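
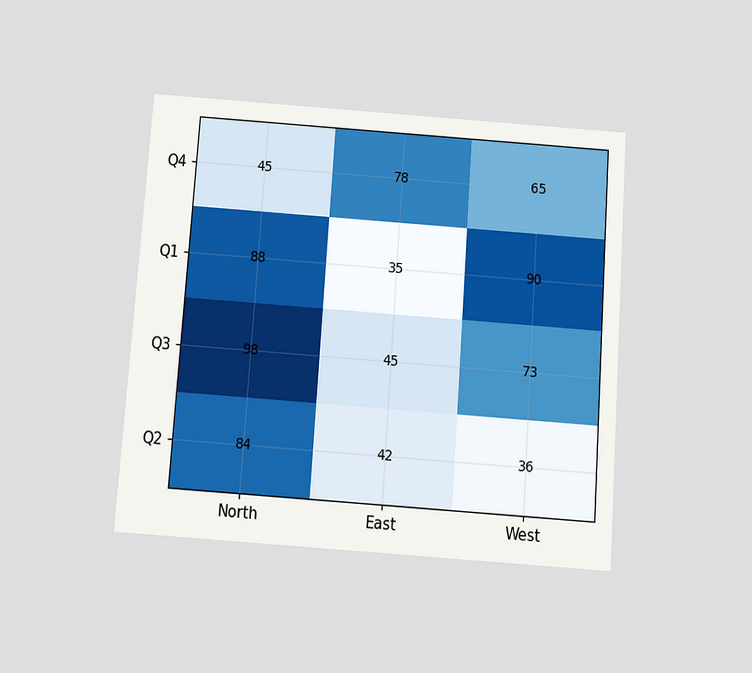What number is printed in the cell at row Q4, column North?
45

The chart is tilted about 4° clockwise and viewed slightly from below. The (Q4, North) cell reads 45.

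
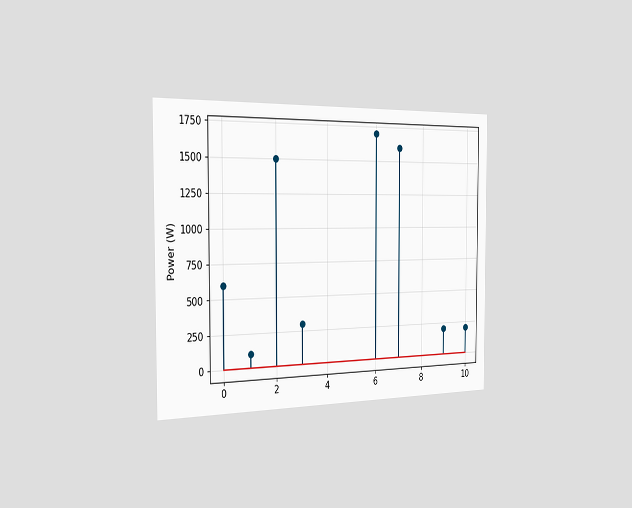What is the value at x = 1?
100W

The chart is viewed slightly from the left. The stem at x=1 reaches 100W.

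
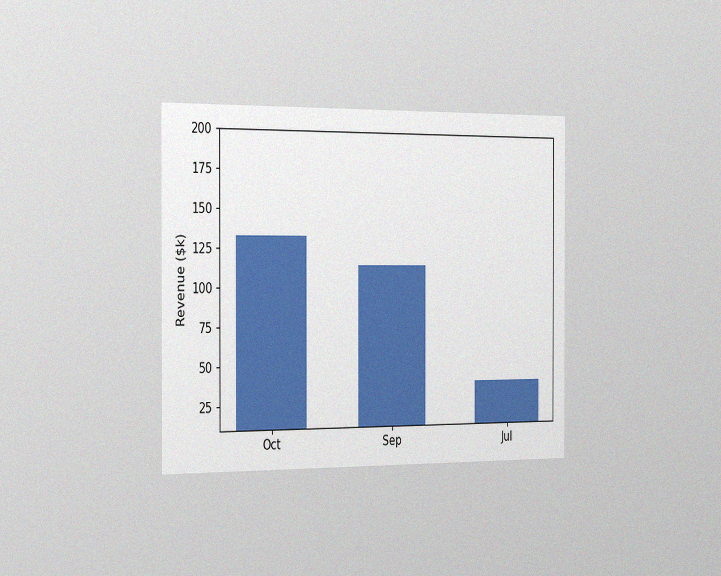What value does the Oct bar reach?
$133k

The chart is viewed slightly from the left, with some photo noise. Reading along the chart's y-axis, the Oct bar reaches $133k.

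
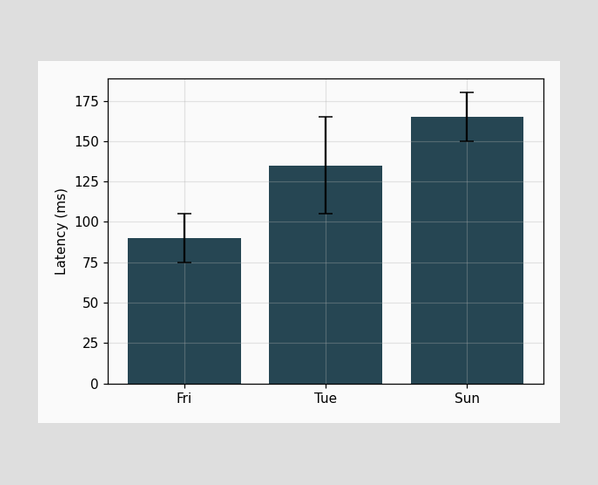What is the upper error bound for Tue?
The Tue bar's upper whisker reaches 165ms.

165ms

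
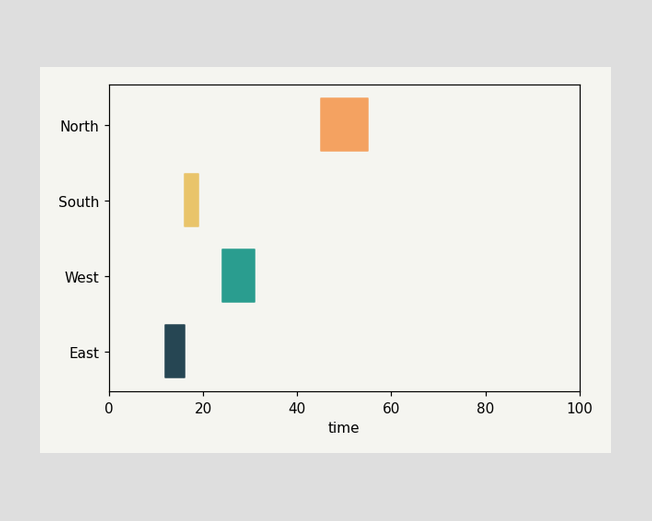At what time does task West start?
24

The West bar begins at t=24.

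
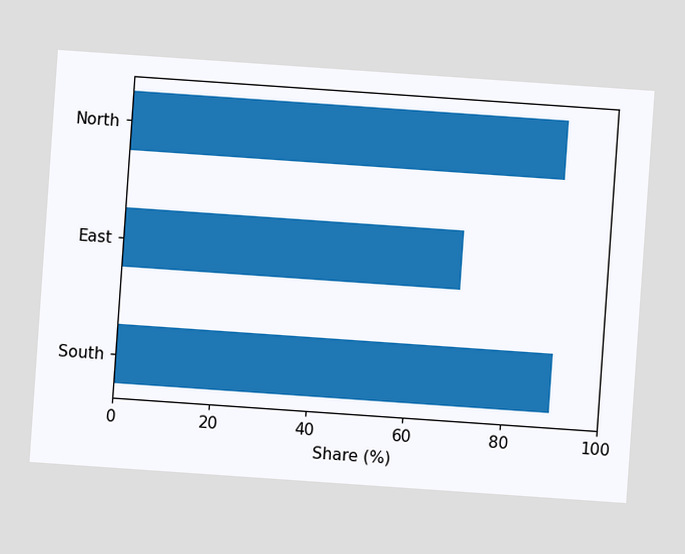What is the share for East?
70%

The chart is tilted about 4° clockwise. Reading along the chart's x-axis, the East bar reaches 70%.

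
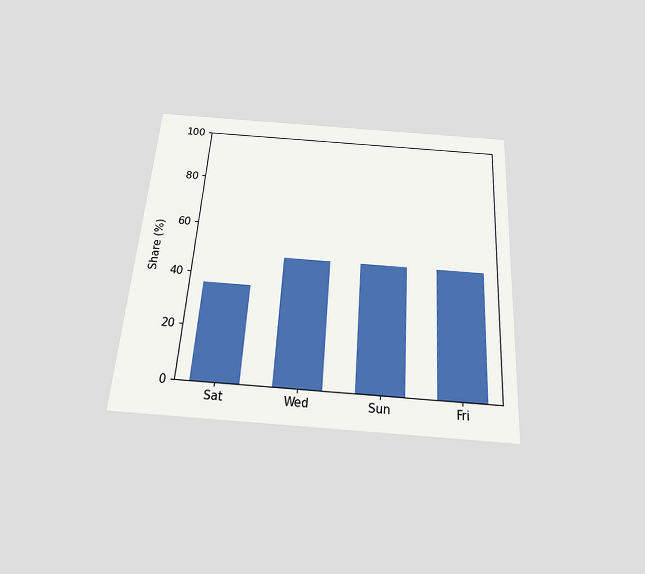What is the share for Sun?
The chart is tilted about 4° clockwise and viewed slightly from below. Reading along the chart's y-axis, the Sun bar reaches 48%.

48%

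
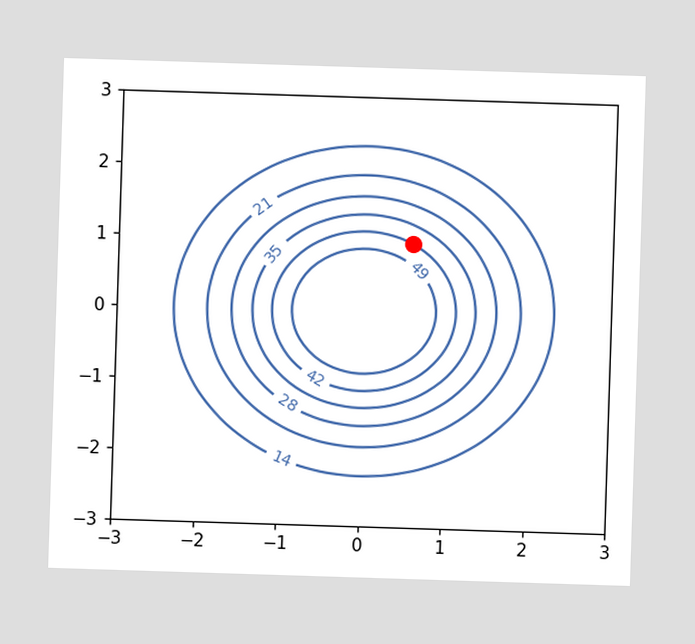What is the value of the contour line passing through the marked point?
The marked point sits on the contour labelled 42.

42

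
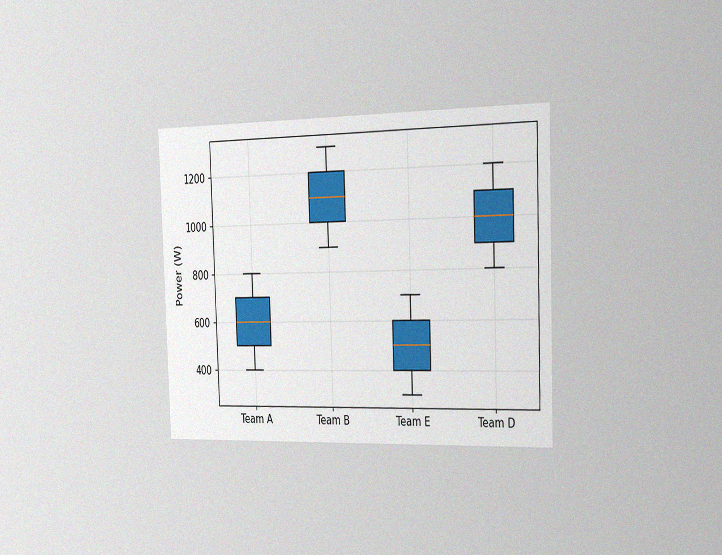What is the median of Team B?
1100W

The chart is tilted about 2° counter-clockwise and viewed slightly from the right, with some photo noise. The median line in the Team B box sits at 1100W.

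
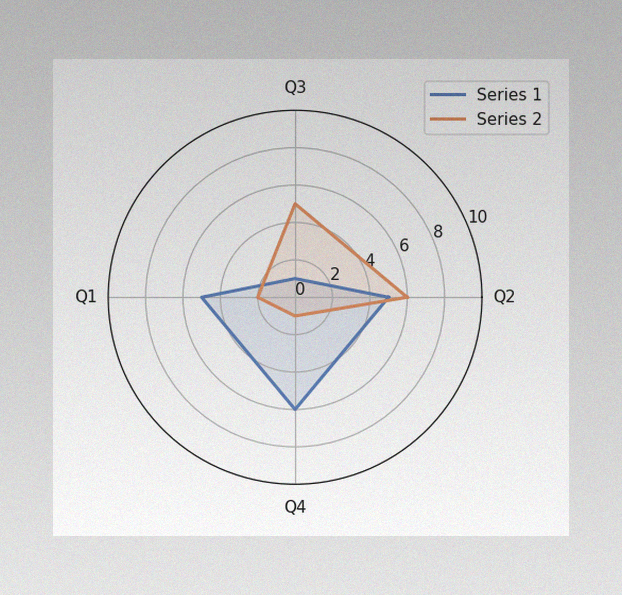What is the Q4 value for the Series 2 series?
1

The image has some photo noise and uneven lighting. On the Q4 axis, Series 2 reaches 1.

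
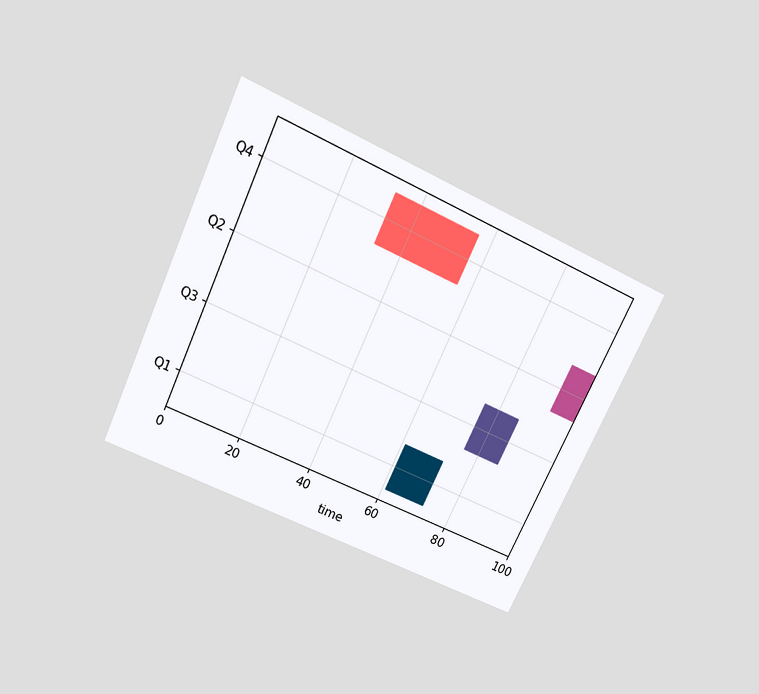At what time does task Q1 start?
61

The chart is tilted about 25° clockwise and viewed slightly from above. The Q1 bar begins at t=61.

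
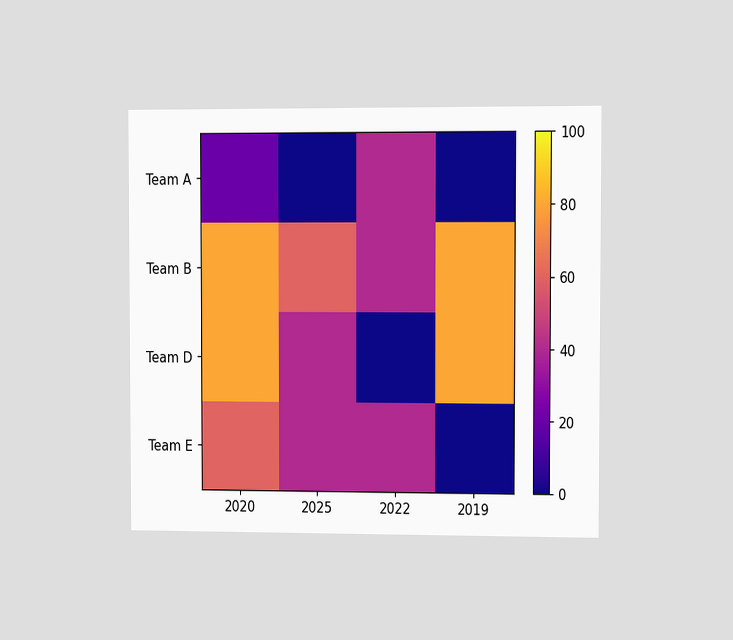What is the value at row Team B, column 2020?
The chart is viewed slightly from the right. Matching cell (Team B, 2020) against the colorbar gives 80.

80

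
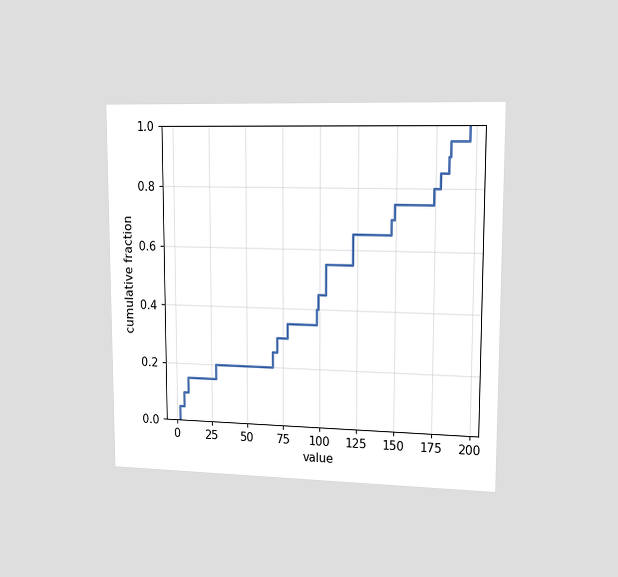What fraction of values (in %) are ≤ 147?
The chart is viewed slightly from the right. At x=147 the ECDF step is at 70%.

70%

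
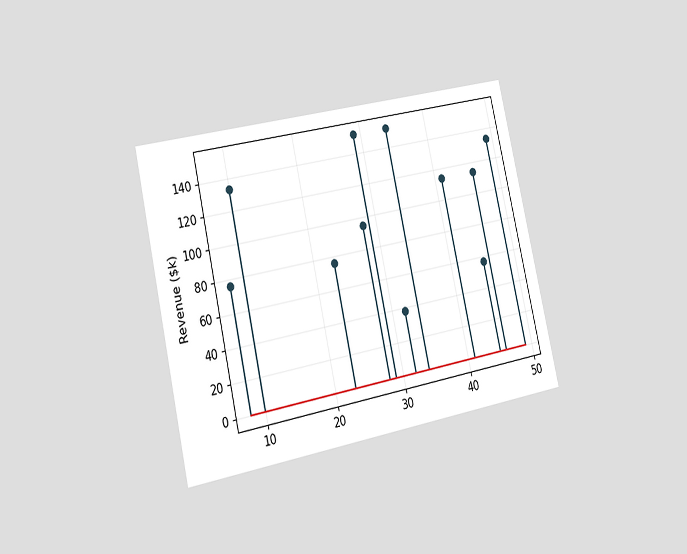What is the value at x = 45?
The chart is tilted about 13° counter-clockwise and viewed slightly from the left. The stem at x=45 reaches $57k.

$57k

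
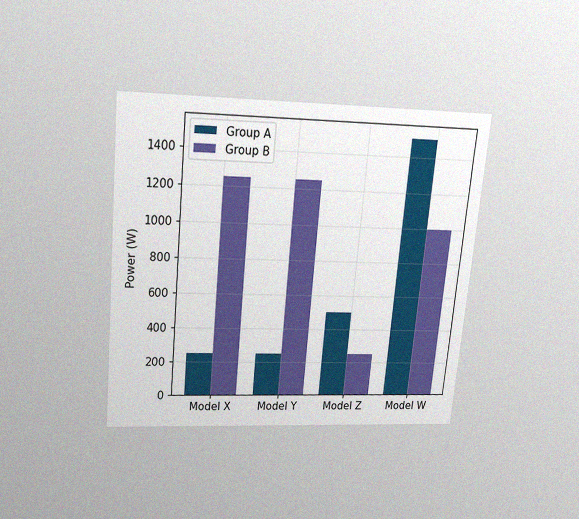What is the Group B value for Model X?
1250W

The chart is tilted about 5° clockwise and viewed slightly from above, with some photo noise. The Group B bar at Model X reaches 1250W on the y-axis.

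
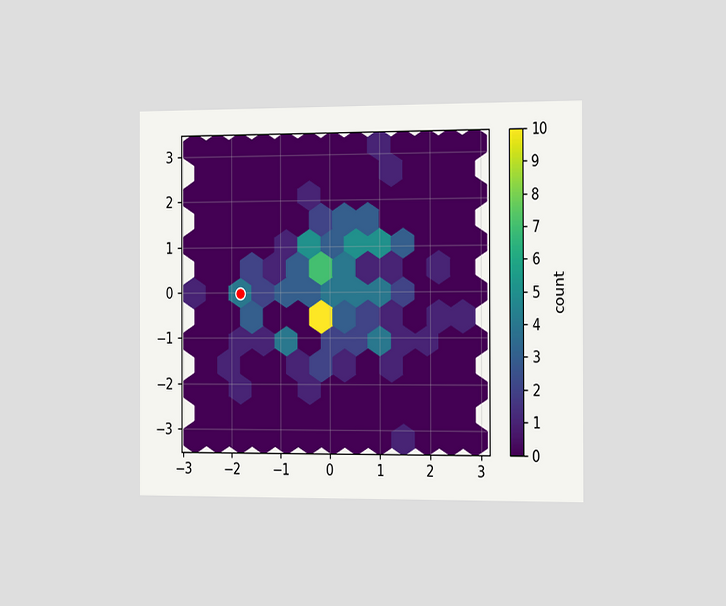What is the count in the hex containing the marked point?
The chart is viewed slightly from the right. The marked hex reads 4 on the colorbar.

4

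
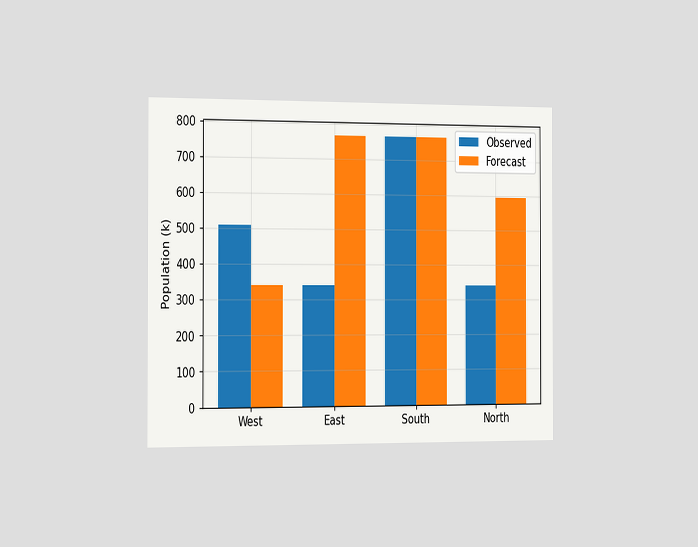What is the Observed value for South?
765k

The chart is viewed slightly from the left. The Observed bar at South reaches 765k on the y-axis.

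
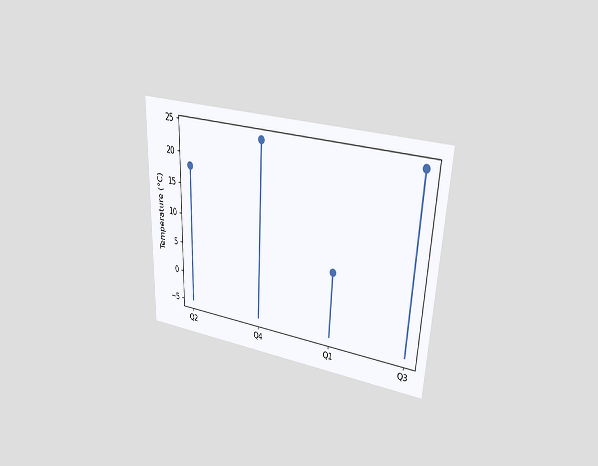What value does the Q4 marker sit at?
24°C

The chart is tilted about 2° clockwise and viewed at a slight angle. The Q4 marker sits at 24°C.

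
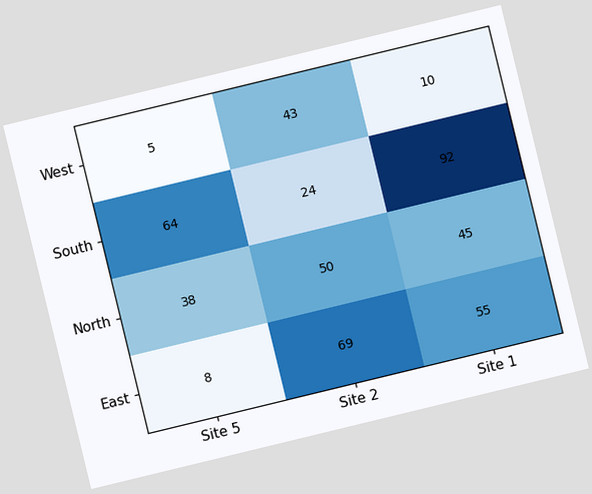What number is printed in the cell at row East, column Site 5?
The chart is tilted about 14° counter-clockwise. The (East, Site 5) cell reads 8.

8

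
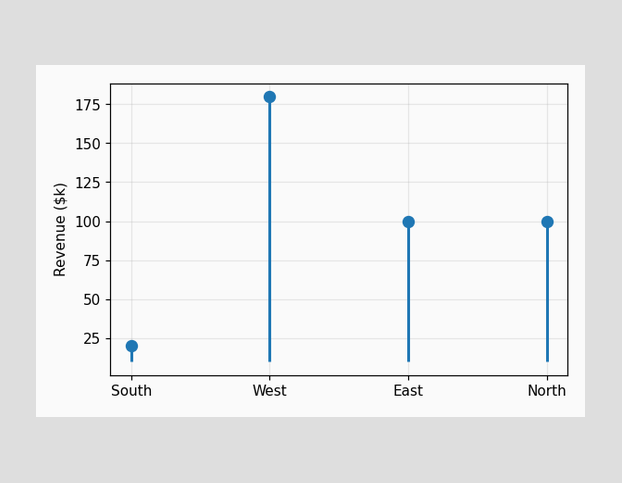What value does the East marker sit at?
$100k

The East marker sits at $100k.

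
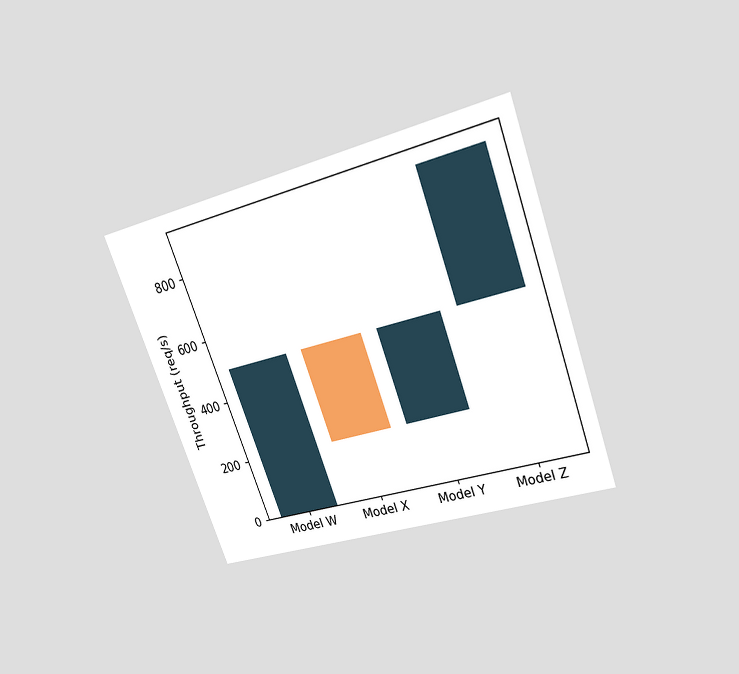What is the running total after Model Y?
The chart is tilted about 20° counter-clockwise and viewed slightly from above. After Model Y the running total reaches 500req/s.

500req/s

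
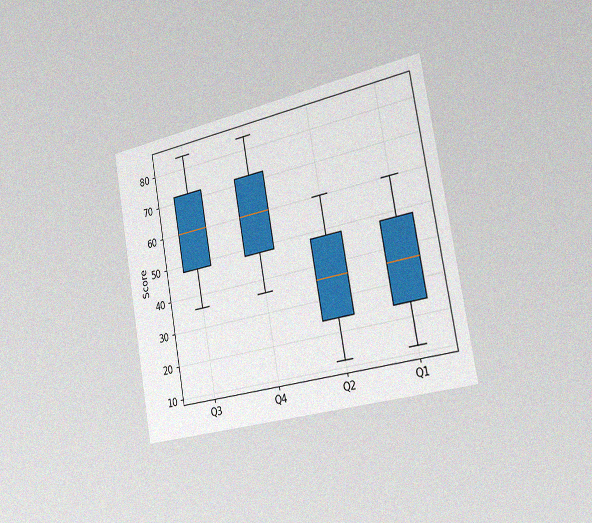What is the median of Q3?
60

The chart is tilted about 10° counter-clockwise and viewed slightly from the right, with some photo noise. The median line in the Q3 box sits at 60.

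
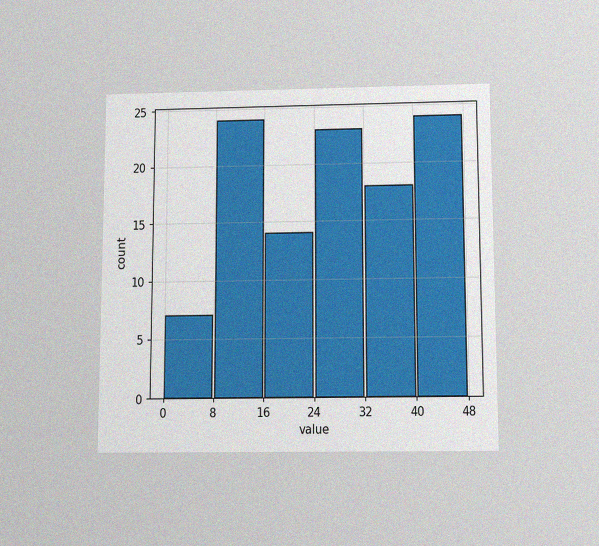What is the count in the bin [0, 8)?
7

The chart is viewed slightly from below, with some photo noise. The [0, 8) bin has height 7.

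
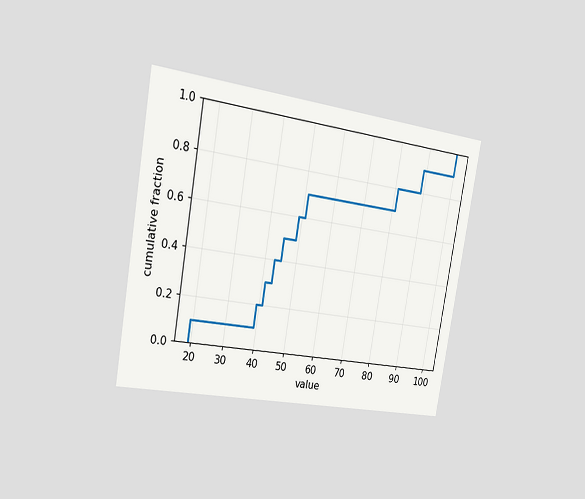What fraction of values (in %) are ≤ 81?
The chart is tilted about 10° clockwise and viewed slightly from the left. At x=81 the ECDF step is at 80%.

80%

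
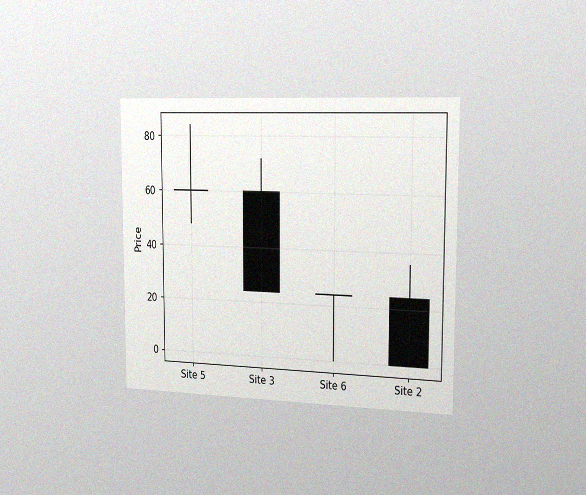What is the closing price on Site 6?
24

The chart is viewed slightly from the right, with some photo noise. The Site 6 candle closes at 24.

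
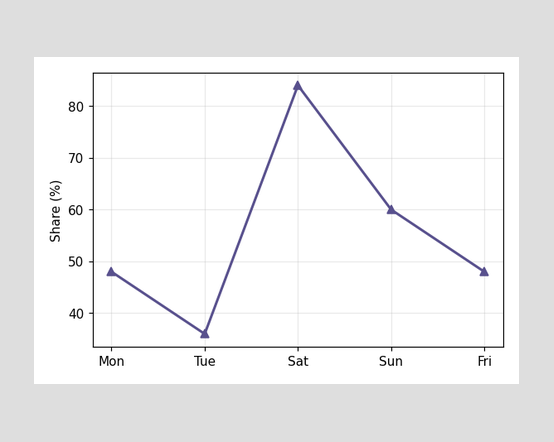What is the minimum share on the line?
36%

The lowest point is at Tue, and reading across to the y-axis gives 36%.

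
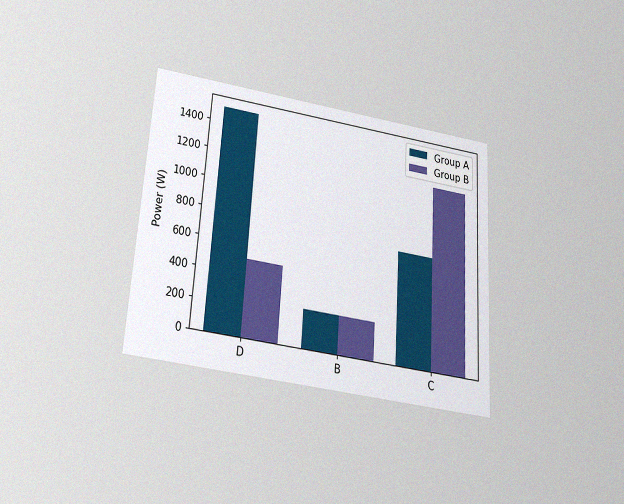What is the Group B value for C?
The chart is tilted about 4° clockwise and viewed slightly from below, with some photo noise. The Group B bar at C reaches 1250W on the y-axis.

1250W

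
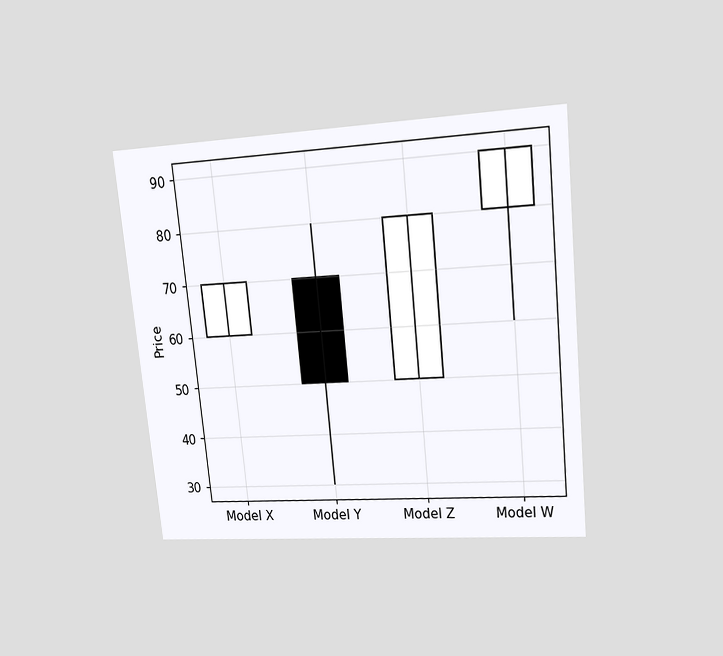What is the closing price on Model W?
The chart is tilted about 6° counter-clockwise and viewed at a slight angle. The Model W candle closes at 90.

90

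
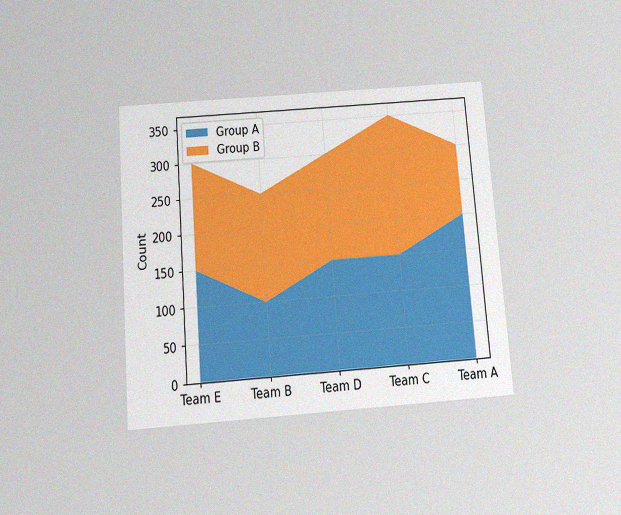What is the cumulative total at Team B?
The chart is tilted about 4° counter-clockwise and viewed slightly from below, with some photo noise. The stacked total at Team B reaches 250.

250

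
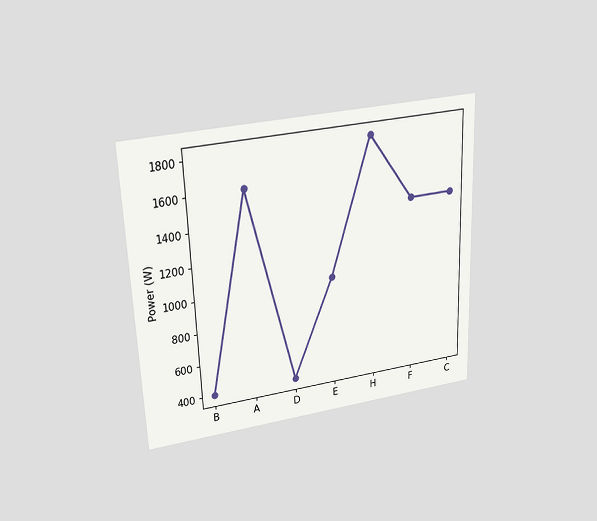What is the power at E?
1000W

The chart is tilted about 2° counter-clockwise and viewed slightly from above. At E, the line is at 1000W.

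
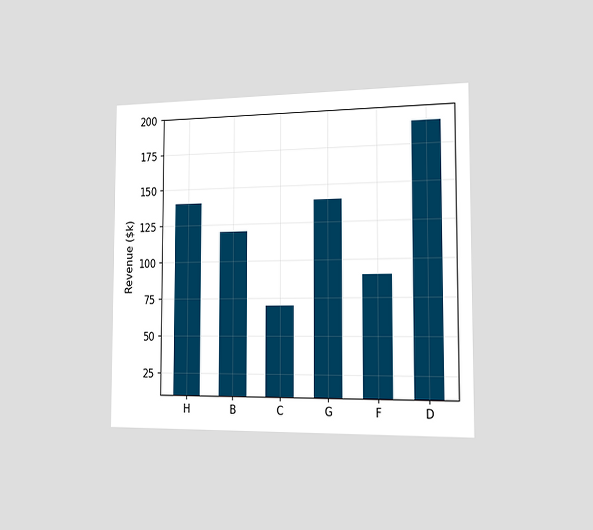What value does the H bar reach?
The chart is viewed slightly from the right. Reading along the chart's y-axis, the H bar reaches $140k.

$140k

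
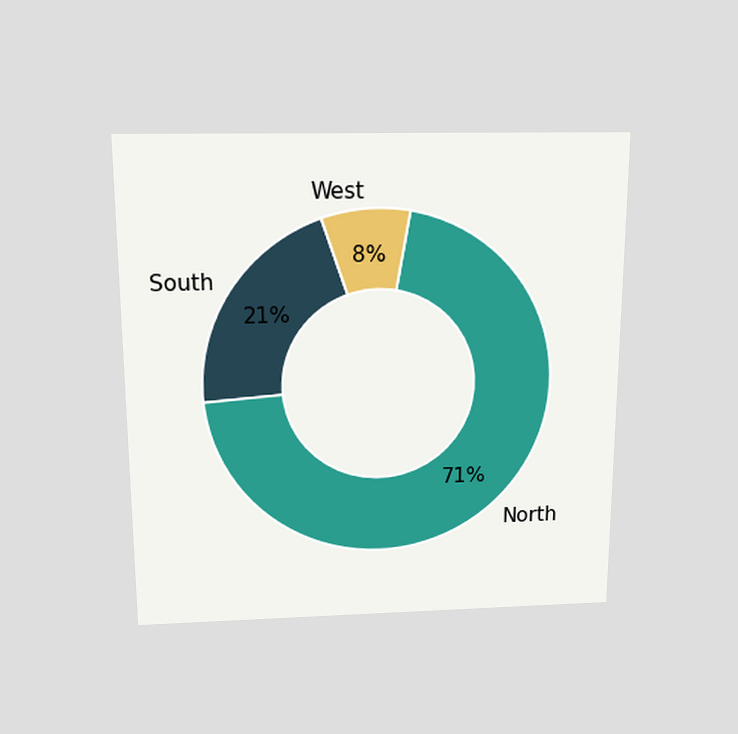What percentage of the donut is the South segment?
21%

The chart is viewed slightly from above. The South segment takes up 21% of the ring.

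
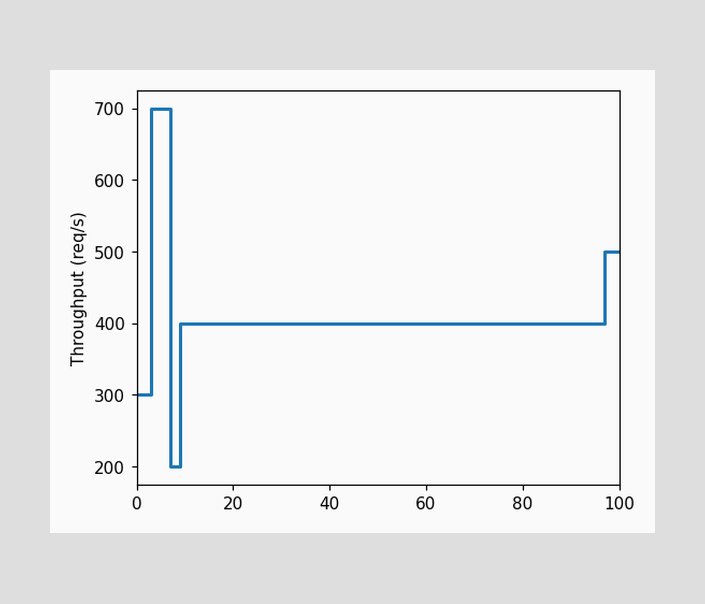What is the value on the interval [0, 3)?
300req/s

On [0, 3) the step sits at 300req/s.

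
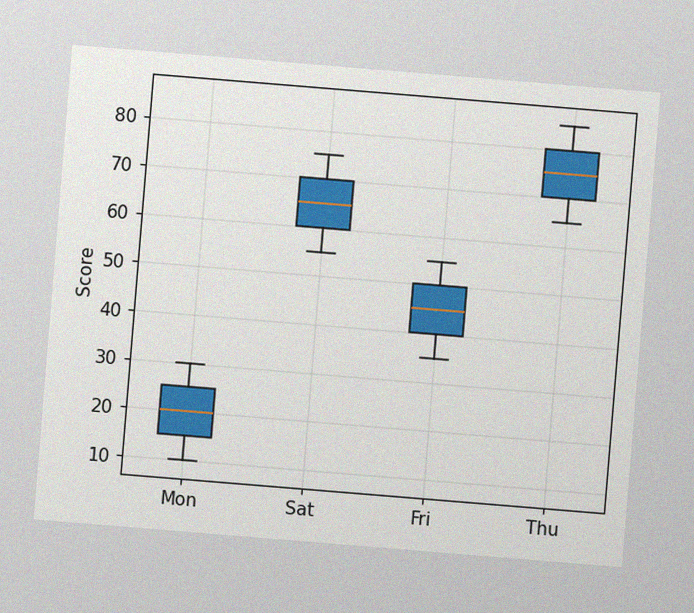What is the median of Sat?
The chart is tilted about 5° clockwise, with some photo noise. The median line in the Sat box sits at 65.

65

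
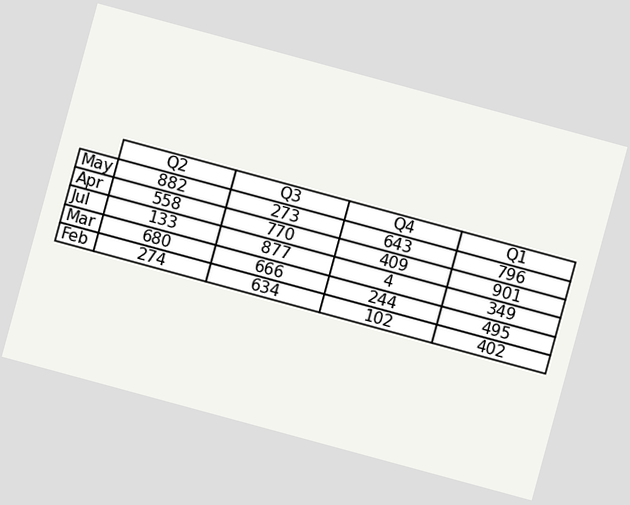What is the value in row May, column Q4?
643

The chart is tilted about 15° clockwise. The (May, Q4) cell reads 643.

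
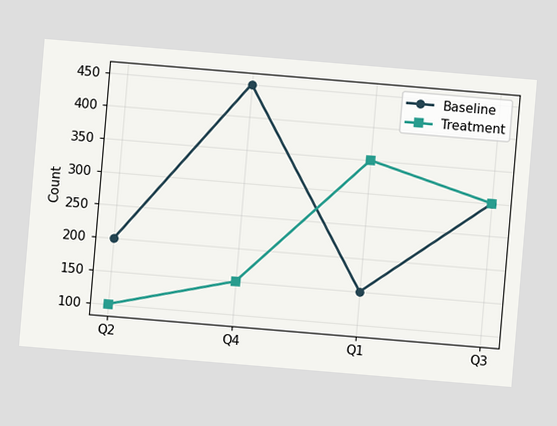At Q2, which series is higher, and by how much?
Baseline, by 100

The chart is tilted about 5° clockwise. At Q2, Baseline sits above the other line by 100.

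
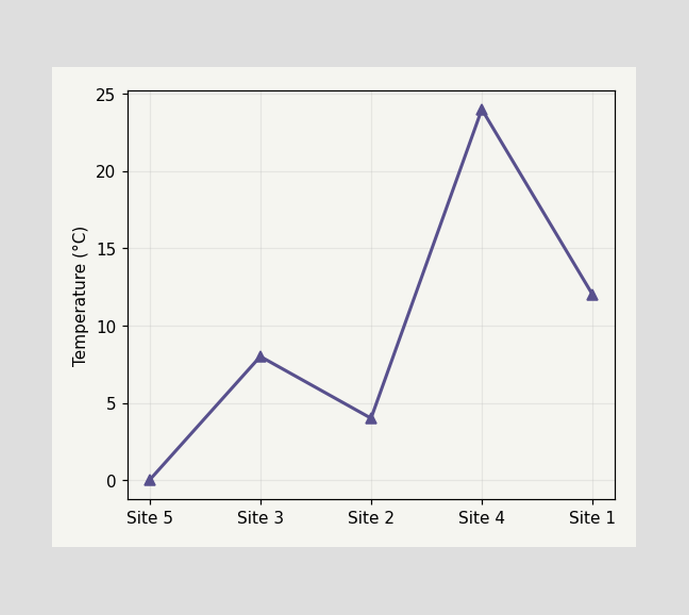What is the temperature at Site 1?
At Site 1, the line is at 12°C.

12°C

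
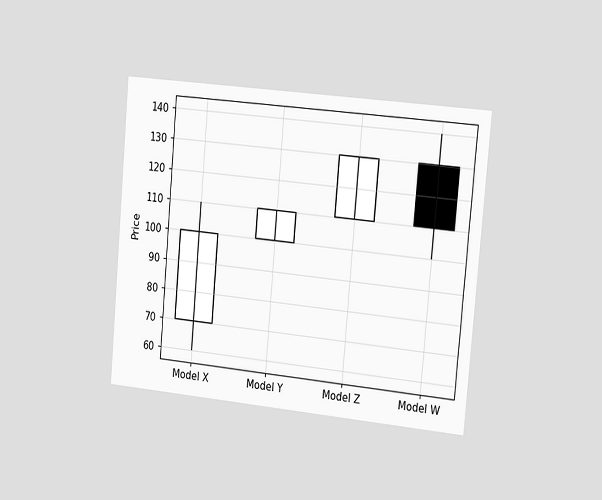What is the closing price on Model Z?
130

The chart is tilted about 5° clockwise and viewed slightly from the right. The Model Z candle closes at 130.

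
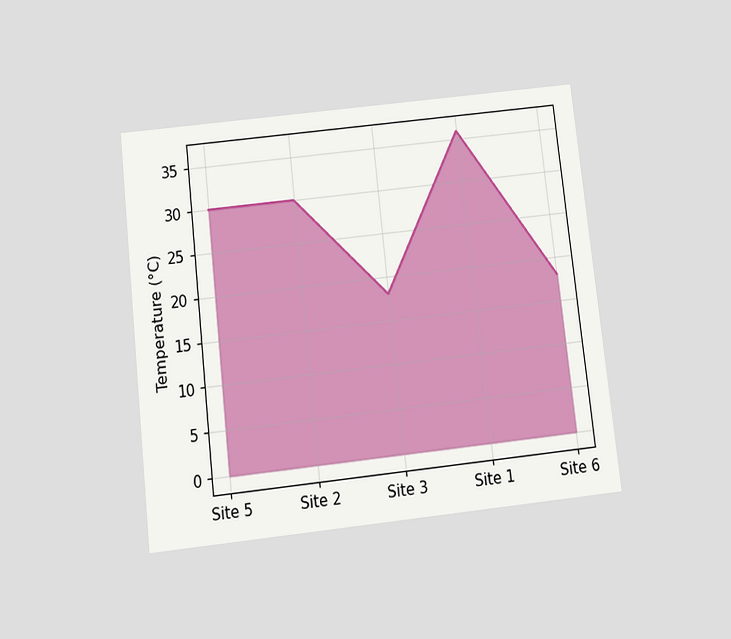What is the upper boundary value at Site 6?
The chart is tilted about 6° counter-clockwise and viewed slightly from below. At Site 6 the upper boundary is at 18°C.

18°C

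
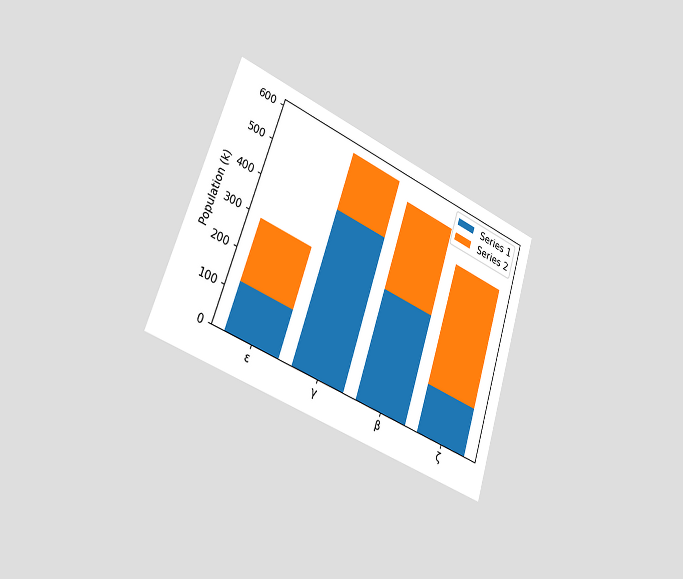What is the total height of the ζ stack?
462k

The chart is tilted about 19° clockwise and viewed slightly from the left. The ζ stack's top reaches 462k on the y-axis.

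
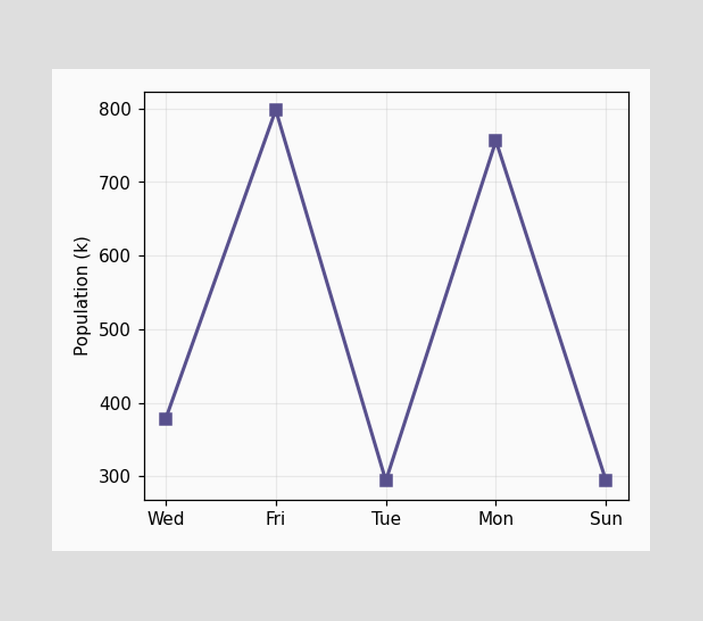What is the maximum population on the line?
798k

The highest point is at Fri, and reading across to the y-axis gives 798k.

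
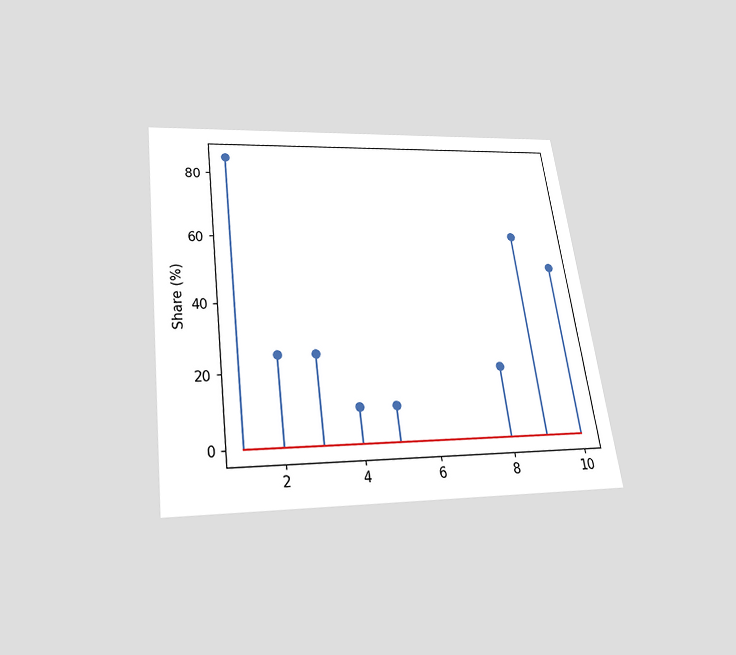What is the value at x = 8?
The chart is tilted about 8° counter-clockwise and viewed slightly from below. The stem at x=8 reaches 20%.

20%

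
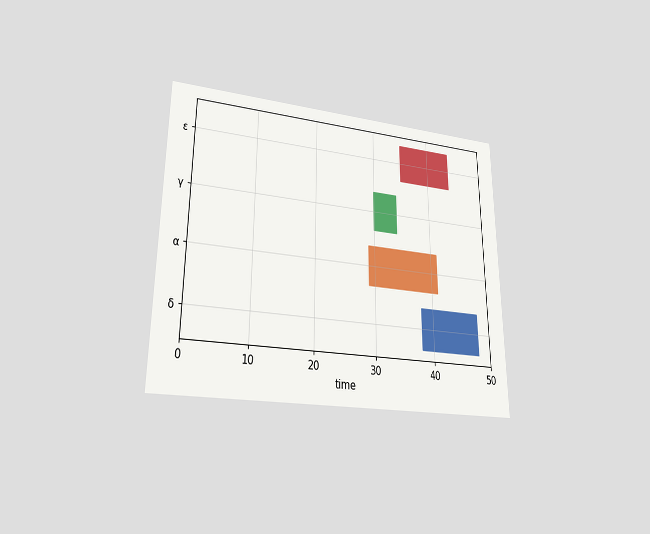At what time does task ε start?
The chart is viewed at a slight angle. The ε bar begins at t=35.

35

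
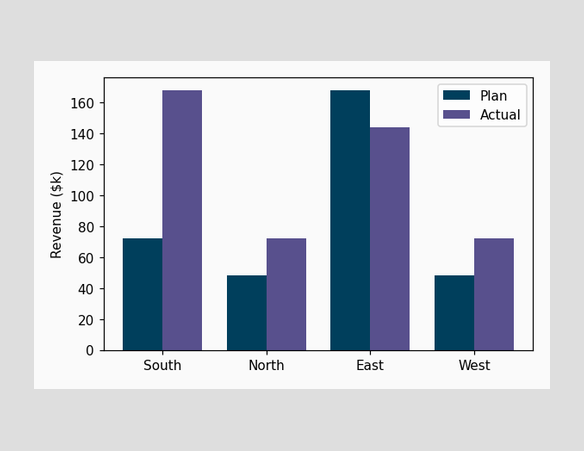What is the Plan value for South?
The Plan bar at South reaches $72k on the y-axis.

$72k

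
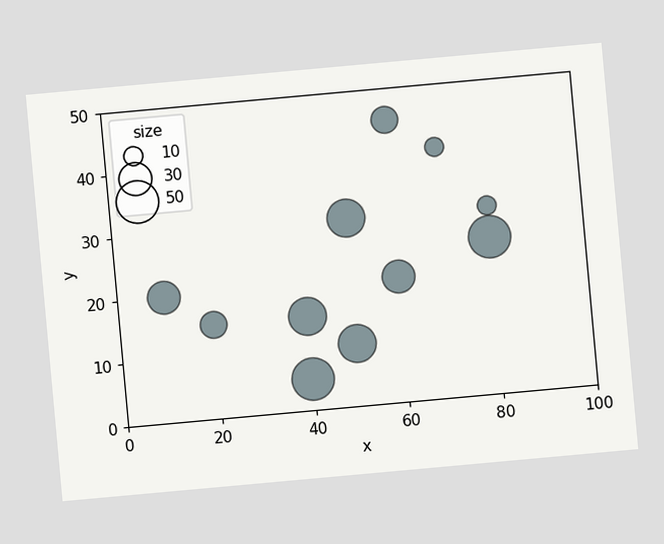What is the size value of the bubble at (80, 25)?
50

The chart is tilted about 5° counter-clockwise. Matching the bubble at (80, 25) against the size legend gives 50.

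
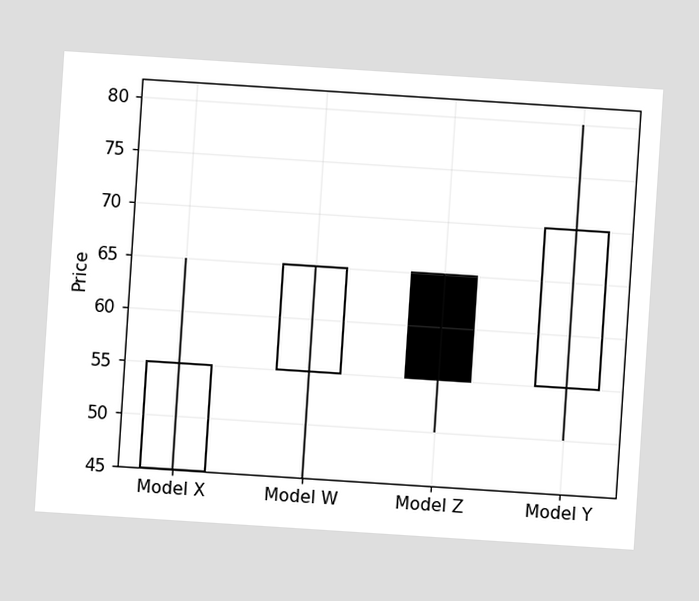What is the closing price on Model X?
The chart is tilted about 4° clockwise. The Model X candle closes at 55.

55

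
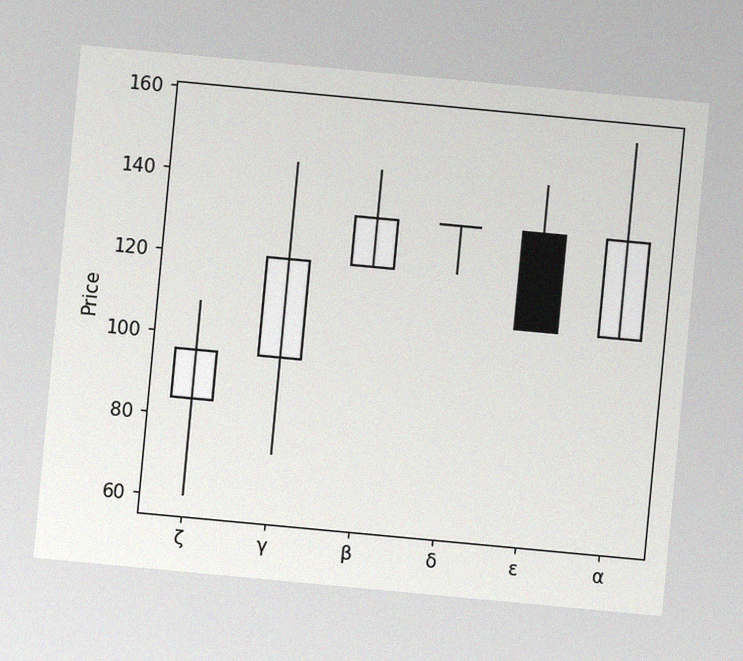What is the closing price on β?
The chart is tilted about 5° clockwise, with some photo noise. The β candle closes at 132.

132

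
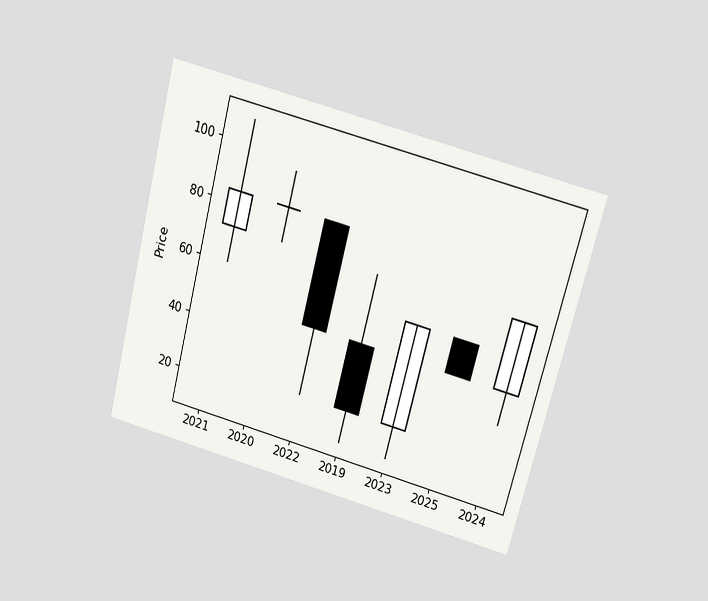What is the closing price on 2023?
60

The chart is tilted about 15° clockwise and viewed slightly from above. The 2023 candle closes at 60.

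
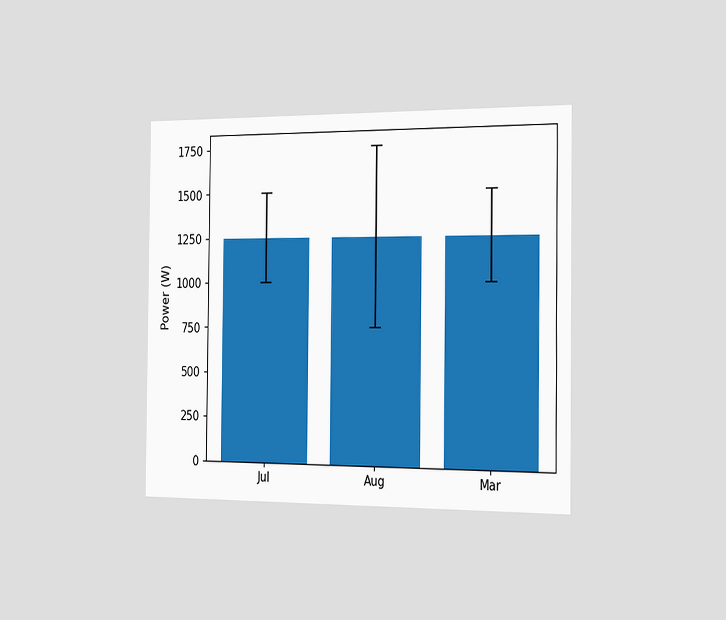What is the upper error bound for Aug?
The chart is viewed slightly from the right. The Aug bar's upper whisker reaches 1750W.

1750W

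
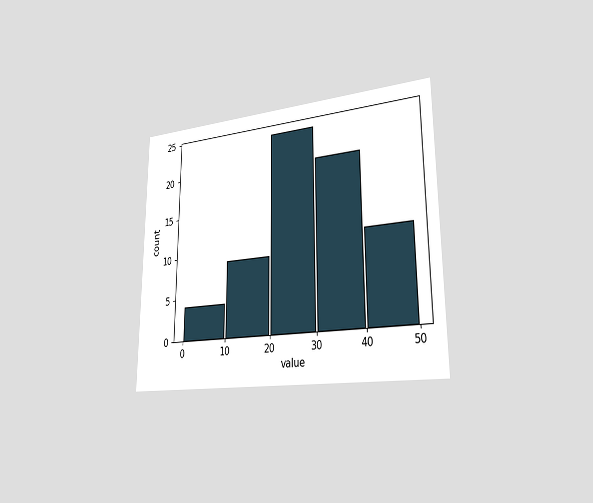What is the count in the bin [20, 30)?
The chart is viewed slightly from the right. The [20, 30) bin has height 24.

24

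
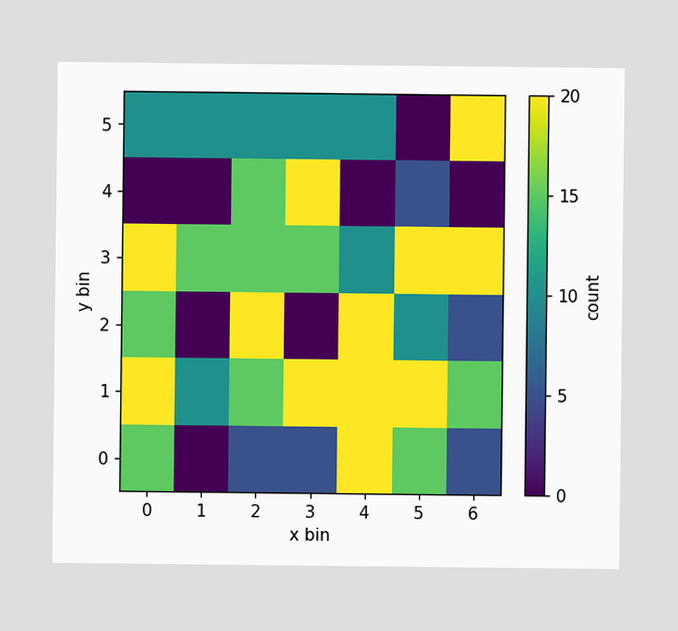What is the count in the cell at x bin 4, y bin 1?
Matching the cell (4, 1) against the colorbar gives 20.

20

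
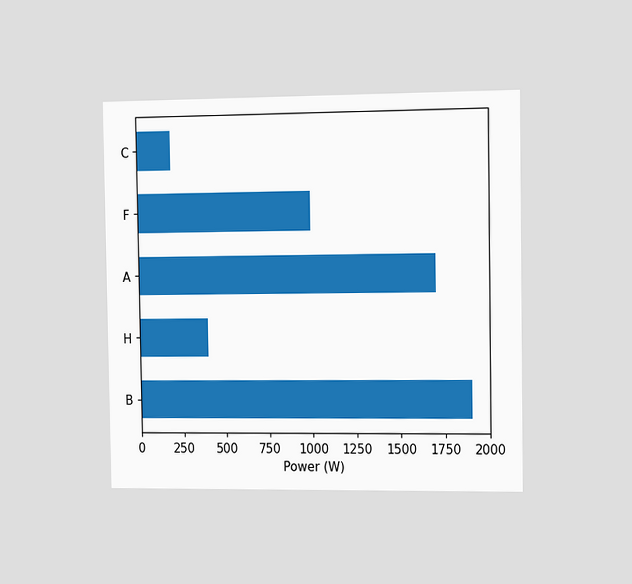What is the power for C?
200W

The chart is viewed slightly from the right. Reading along the chart's x-axis, the C bar reaches 200W.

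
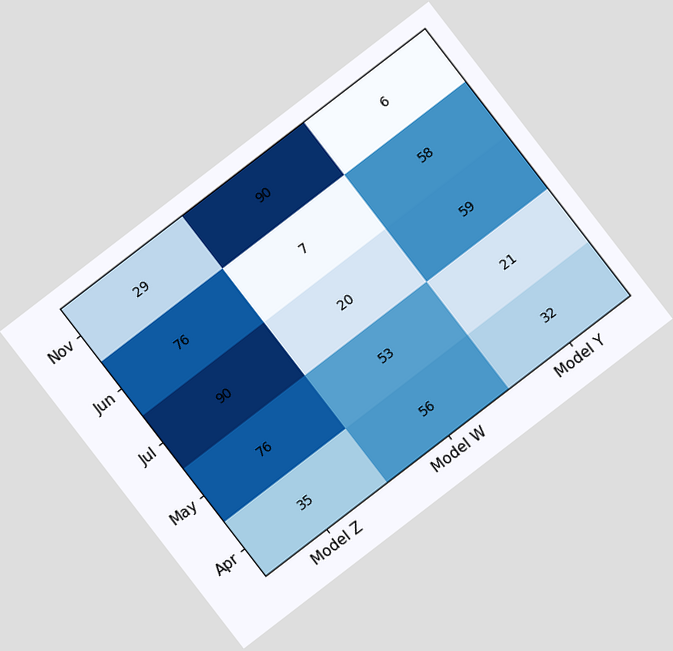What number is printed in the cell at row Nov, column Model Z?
29

The chart is tilted about 38° counter-clockwise. The (Nov, Model Z) cell reads 29.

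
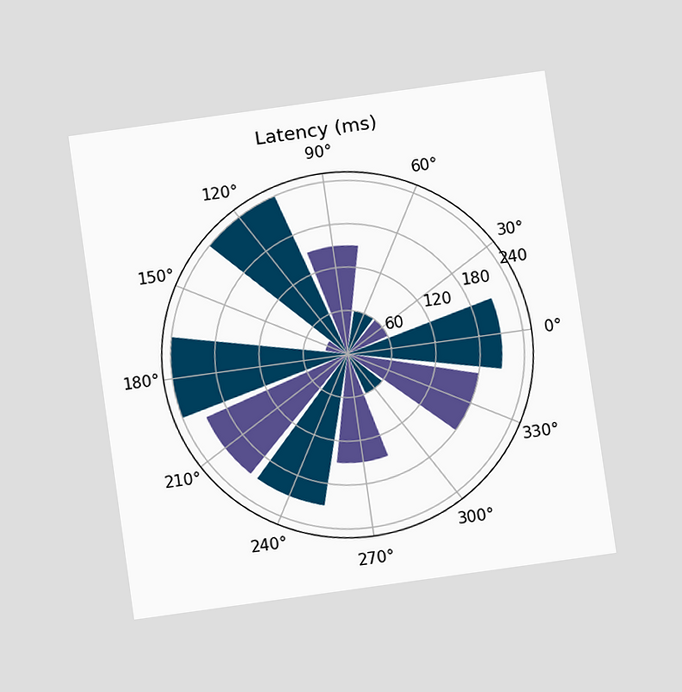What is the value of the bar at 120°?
The chart is tilted about 8° counter-clockwise and viewed slightly from below. The bar at 120° reaches 240ms on the radial axis.

240ms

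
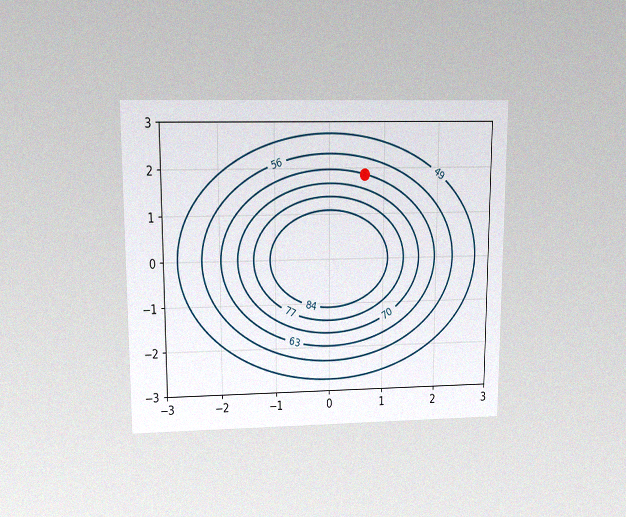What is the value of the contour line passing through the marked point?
The chart is viewed at a slight angle, with some photo noise. The marked point sits on the contour labelled 63.

63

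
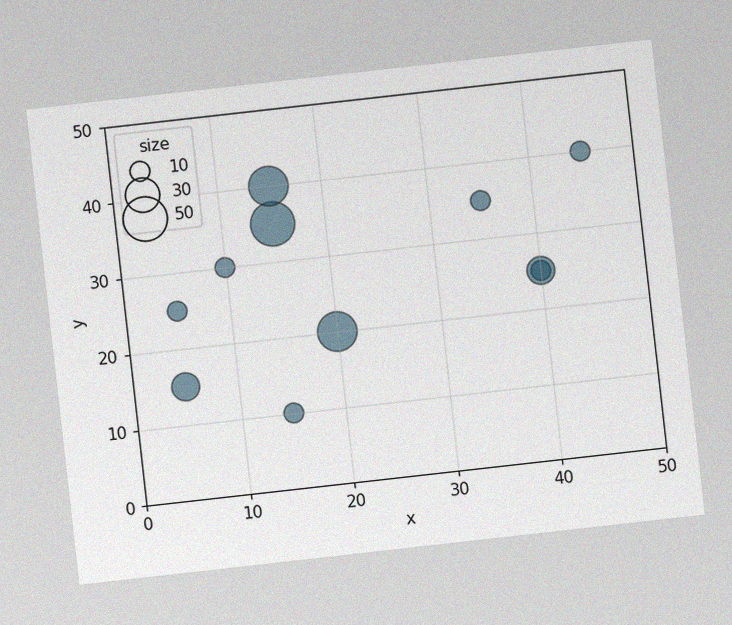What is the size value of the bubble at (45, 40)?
The chart is tilted about 6° counter-clockwise, with some photo noise. Matching the bubble at (45, 40) against the size legend gives 10.

10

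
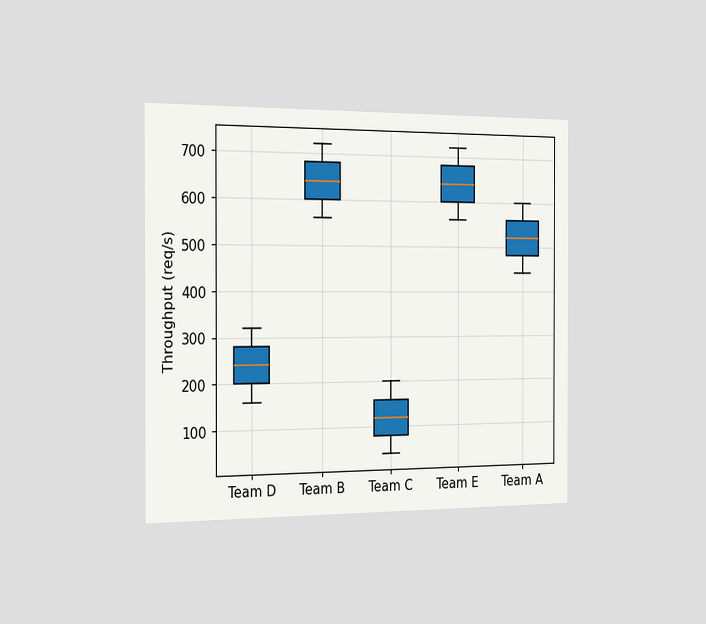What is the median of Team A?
The chart is viewed slightly from the left. The median line in the Team A box sits at 520req/s.

520req/s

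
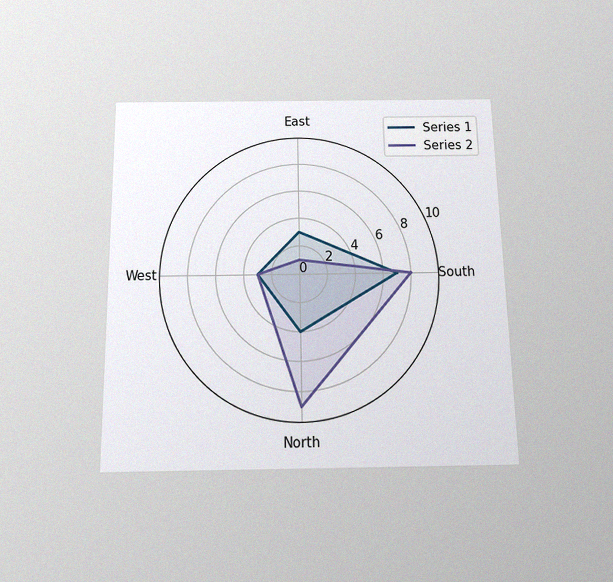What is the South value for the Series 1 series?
The chart is viewed slightly from below, with some photo noise. On the South axis, Series 1 reaches 7.

7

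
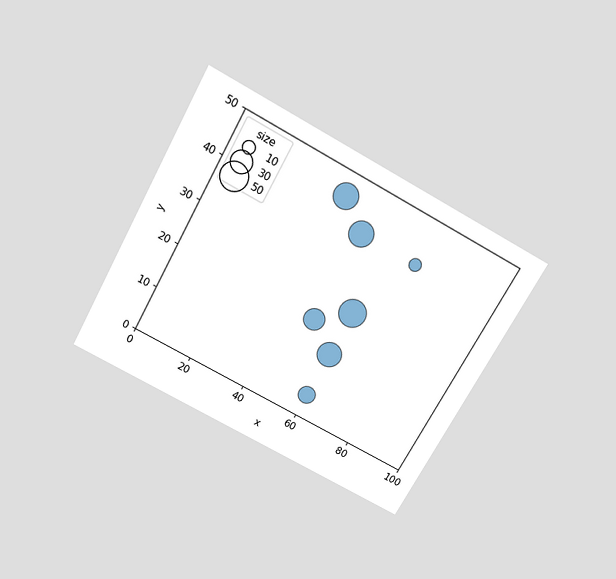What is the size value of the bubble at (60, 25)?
50

The chart is tilted about 29° clockwise and viewed slightly from above. Matching the bubble at (60, 25) against the size legend gives 50.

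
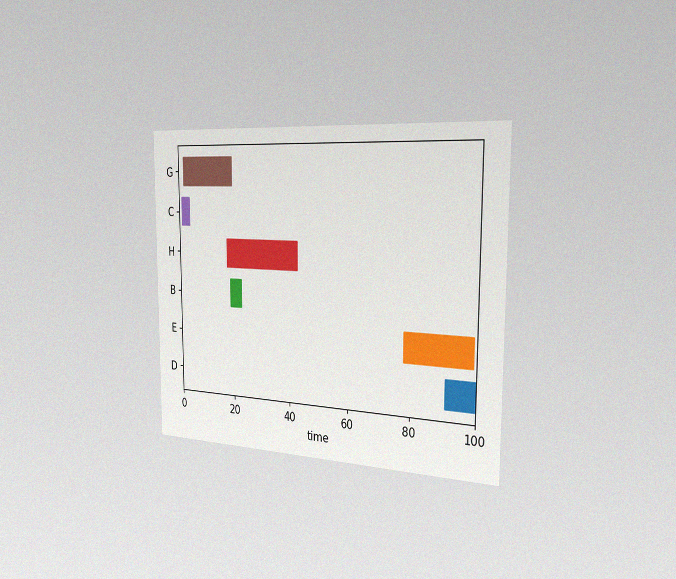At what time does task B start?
The chart is viewed slightly from the right, with some photo noise. The B bar begins at t=19.

19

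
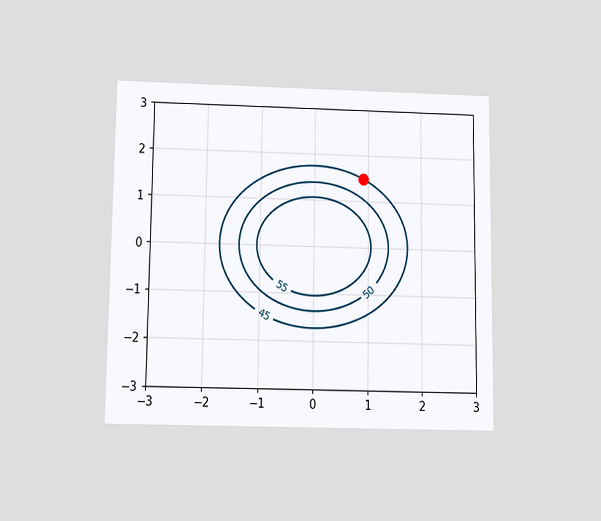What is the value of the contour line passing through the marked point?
45

The chart is viewed slightly from below. The marked point sits on the contour labelled 45.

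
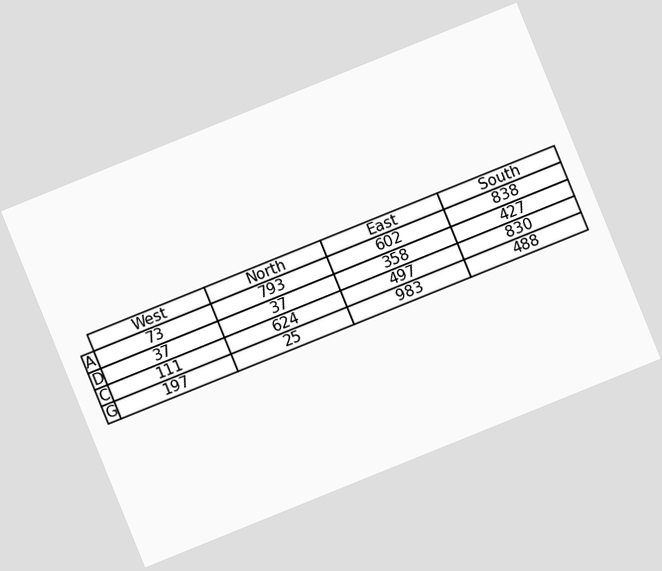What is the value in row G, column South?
488

The chart is tilted about 22° counter-clockwise. The (G, South) cell reads 488.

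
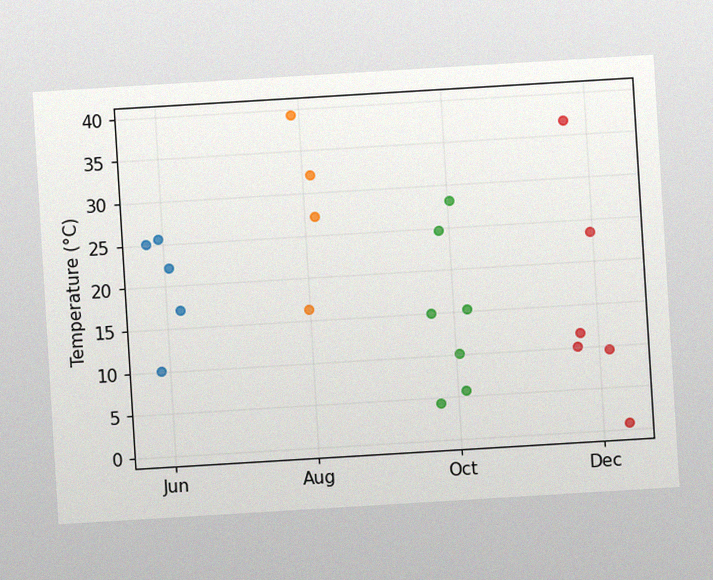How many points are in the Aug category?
4

The chart is tilted about 3° counter-clockwise, with some photo noise. Counting the markers in the Aug column gives 4.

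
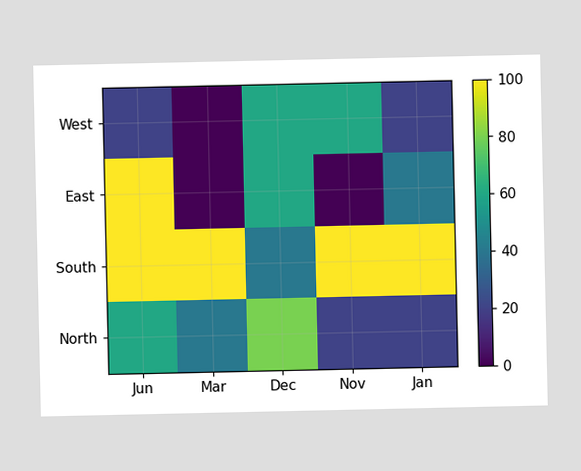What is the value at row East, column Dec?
60

Matching cell (East, Dec) against the colorbar gives 60.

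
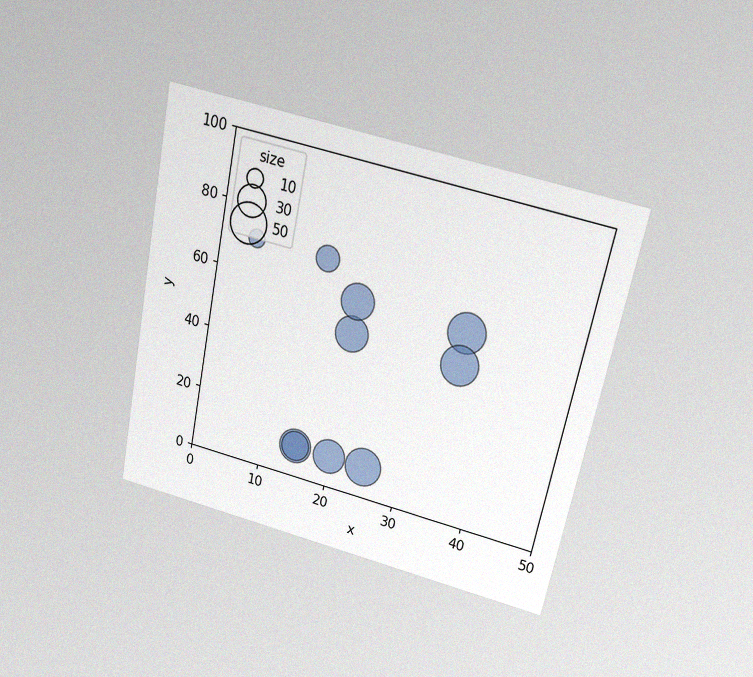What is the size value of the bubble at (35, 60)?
50

The chart is tilted about 12° clockwise and viewed slightly from above, with some photo noise. Matching the bubble at (35, 60) against the size legend gives 50.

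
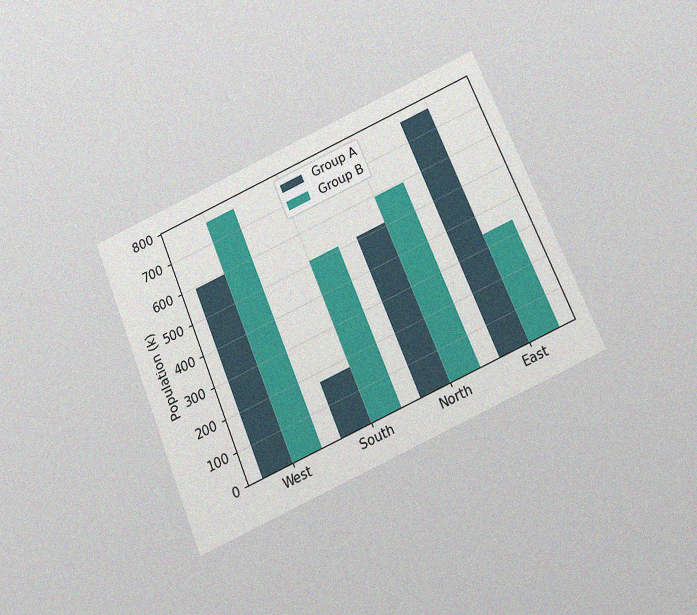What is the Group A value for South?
The chart is tilted about 23° counter-clockwise and viewed slightly from below, with some photo noise. The Group A bar at South reaches 170k on the y-axis.

170k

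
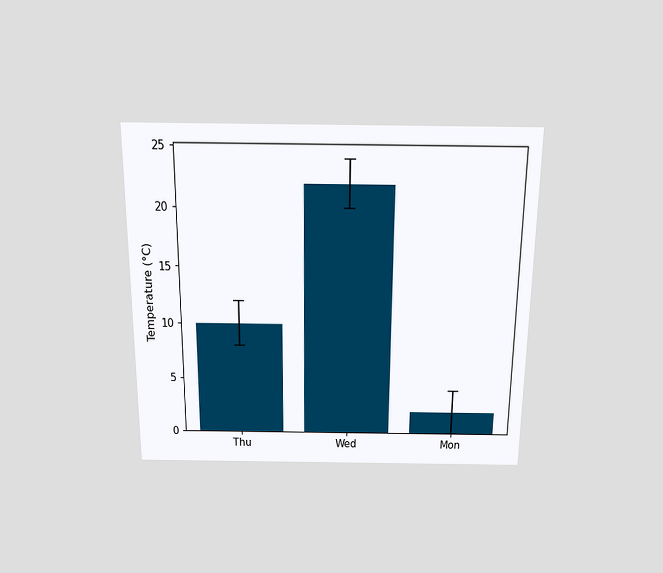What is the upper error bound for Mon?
4°C

The chart is viewed slightly from above. The Mon bar's upper whisker reaches 4°C.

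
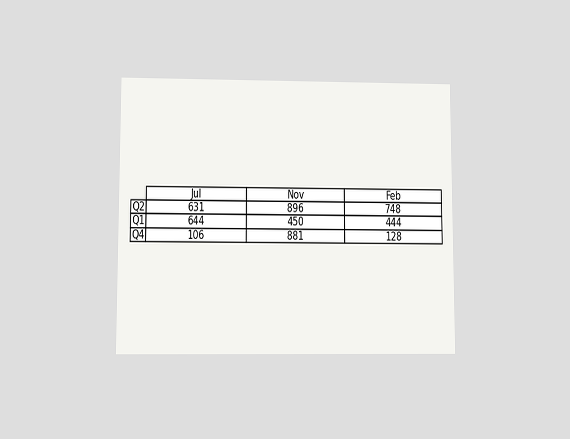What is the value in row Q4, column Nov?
The chart is viewed slightly from below. The (Q4, Nov) cell reads 881.

881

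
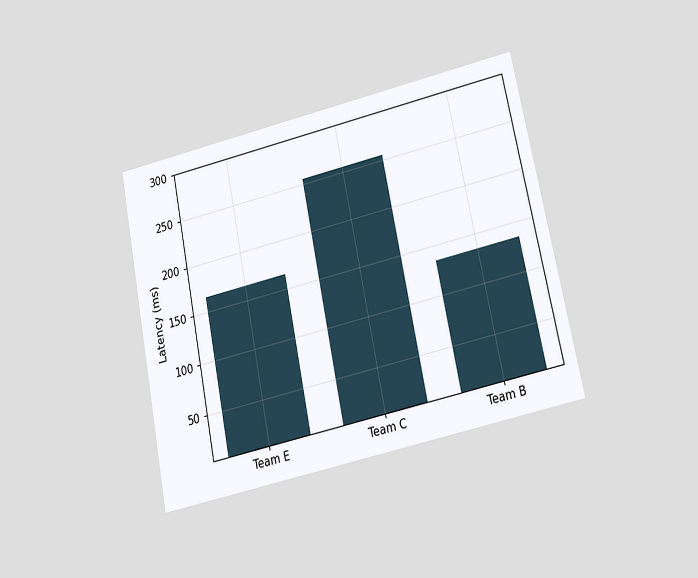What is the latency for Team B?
The chart is tilted about 11° counter-clockwise and viewed slightly from below. Reading along the chart's y-axis, the Team B bar reaches 135ms.

135ms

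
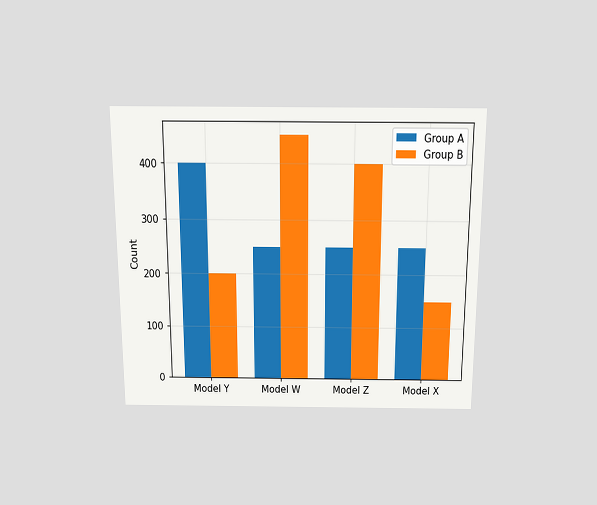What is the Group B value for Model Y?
200

The chart is viewed slightly from above. The Group B bar at Model Y reaches 200 on the y-axis.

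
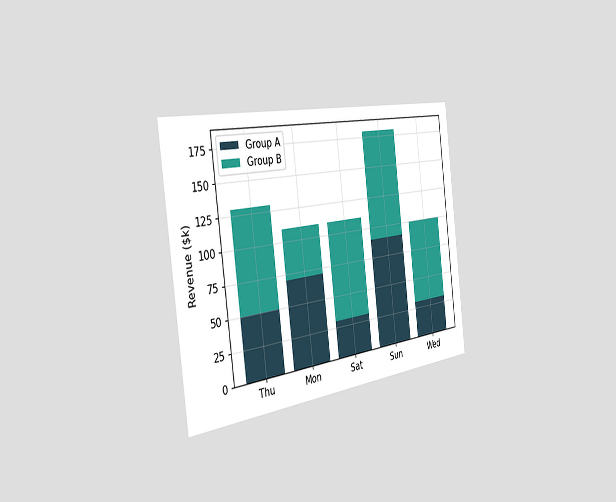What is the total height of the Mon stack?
The chart is tilted about 7° counter-clockwise and viewed slightly from the left. The Mon stack's top reaches $110k on the y-axis.

$110k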